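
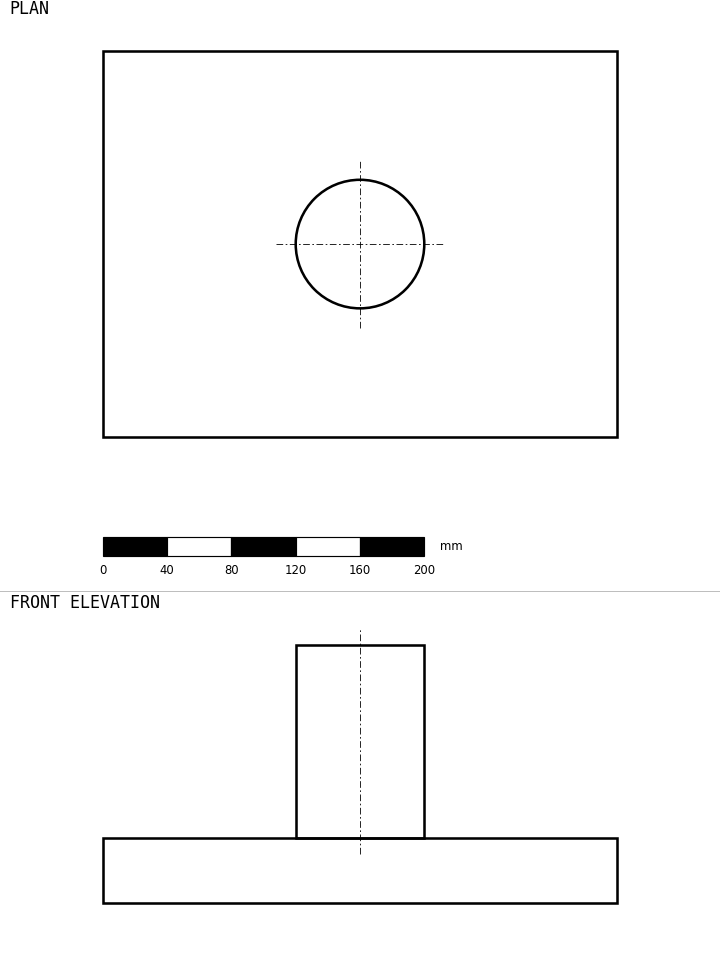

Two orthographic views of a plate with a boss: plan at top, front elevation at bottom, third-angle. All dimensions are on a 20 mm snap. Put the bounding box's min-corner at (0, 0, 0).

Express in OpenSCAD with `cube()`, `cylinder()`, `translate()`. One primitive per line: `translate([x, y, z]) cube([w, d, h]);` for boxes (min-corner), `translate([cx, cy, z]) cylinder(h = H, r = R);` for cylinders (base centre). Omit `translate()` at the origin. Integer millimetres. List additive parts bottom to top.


cube([320, 240, 40]);
translate([160, 120, 40]) cylinder(h = 120, r = 40);


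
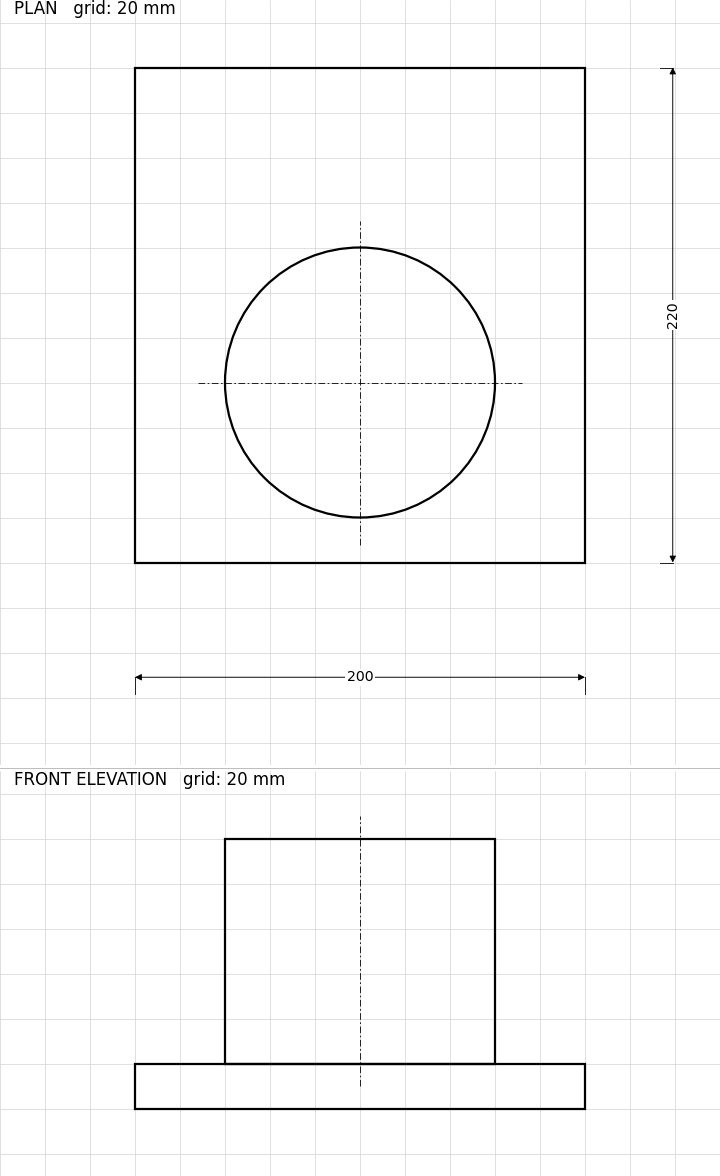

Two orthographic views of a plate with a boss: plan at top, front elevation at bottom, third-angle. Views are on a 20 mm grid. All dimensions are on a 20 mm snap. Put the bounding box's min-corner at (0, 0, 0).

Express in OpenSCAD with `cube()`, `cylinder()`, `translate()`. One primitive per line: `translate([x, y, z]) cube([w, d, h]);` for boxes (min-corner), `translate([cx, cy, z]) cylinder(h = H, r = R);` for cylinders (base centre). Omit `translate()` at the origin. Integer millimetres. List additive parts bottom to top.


cube([200, 220, 20]);
translate([100, 80, 20]) cylinder(h = 100, r = 60);


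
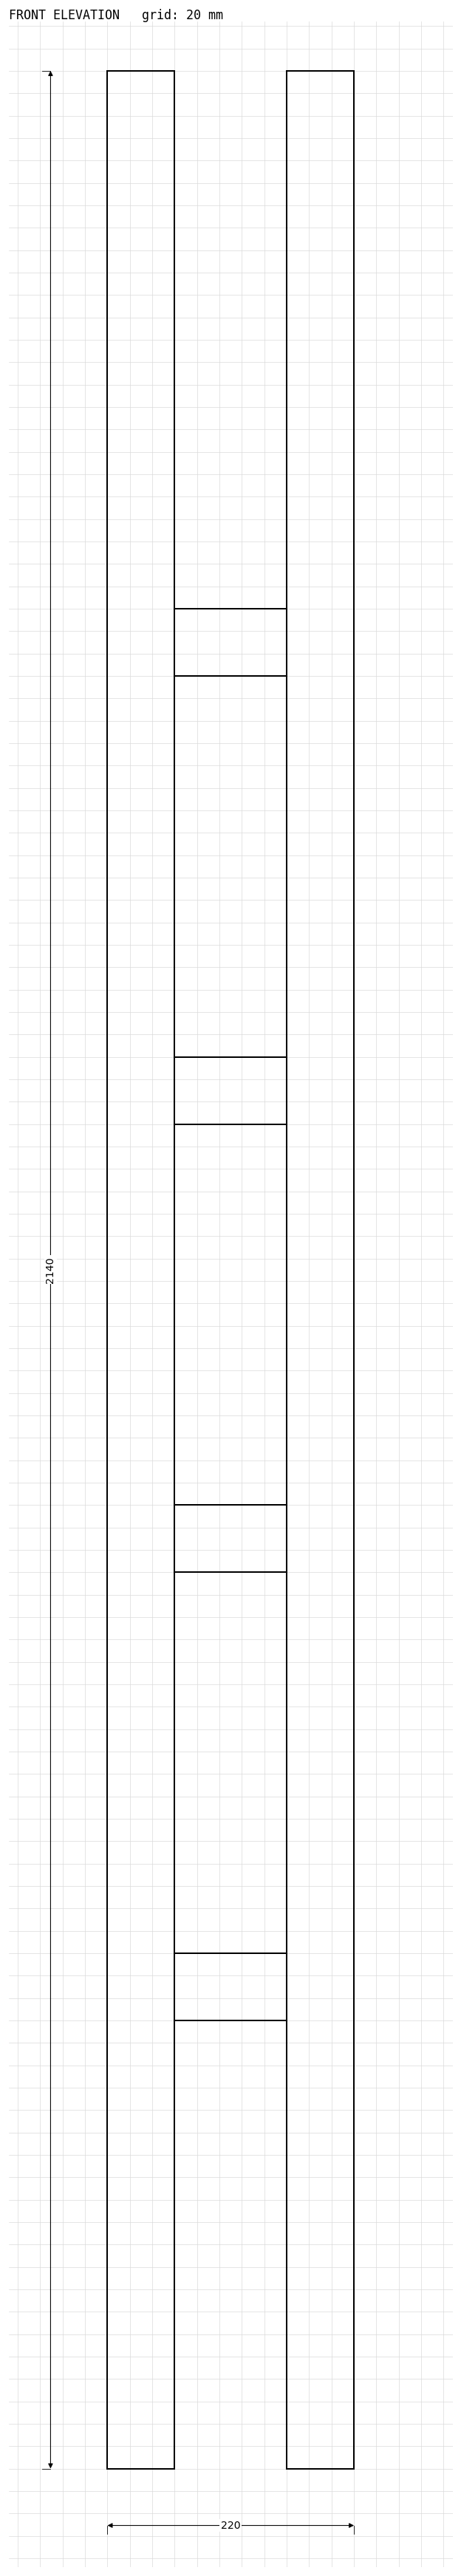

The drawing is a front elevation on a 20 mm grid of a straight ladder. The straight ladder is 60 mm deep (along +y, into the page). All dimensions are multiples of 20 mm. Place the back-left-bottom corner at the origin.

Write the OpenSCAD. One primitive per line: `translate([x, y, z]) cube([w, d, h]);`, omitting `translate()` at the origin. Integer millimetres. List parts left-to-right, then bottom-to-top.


cube([60, 60, 2140]);
translate([60, 0, 400]) cube([100, 60, 60]);
translate([60, 0, 800]) cube([100, 60, 60]);
translate([60, 0, 1200]) cube([100, 60, 60]);
translate([60, 0, 1600]) cube([100, 60, 60]);
translate([160, 0, 0]) cube([60, 60, 2140]);


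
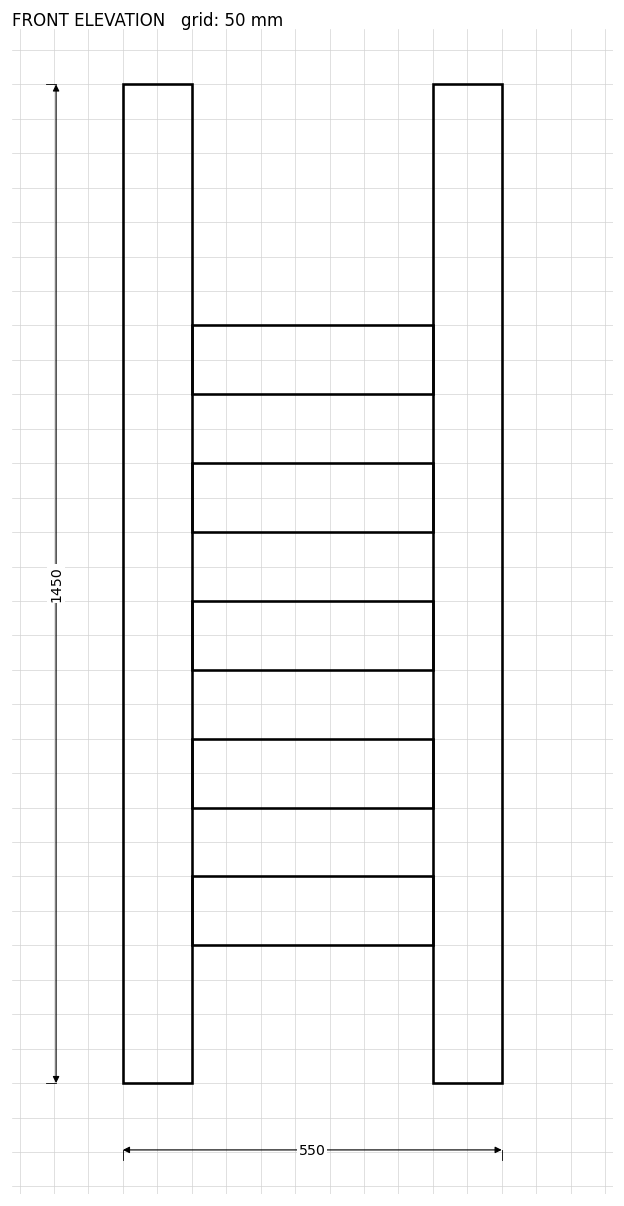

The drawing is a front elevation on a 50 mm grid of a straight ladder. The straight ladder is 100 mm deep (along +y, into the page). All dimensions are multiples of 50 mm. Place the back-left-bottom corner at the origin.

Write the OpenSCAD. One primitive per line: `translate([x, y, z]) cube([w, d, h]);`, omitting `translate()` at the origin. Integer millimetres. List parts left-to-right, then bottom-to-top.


cube([100, 100, 1450]);
translate([100, 0, 200]) cube([350, 100, 100]);
translate([100, 0, 400]) cube([350, 100, 100]);
translate([100, 0, 600]) cube([350, 100, 100]);
translate([100, 0, 800]) cube([350, 100, 100]);
translate([100, 0, 1000]) cube([350, 100, 100]);
translate([450, 0, 0]) cube([100, 100, 1450]);


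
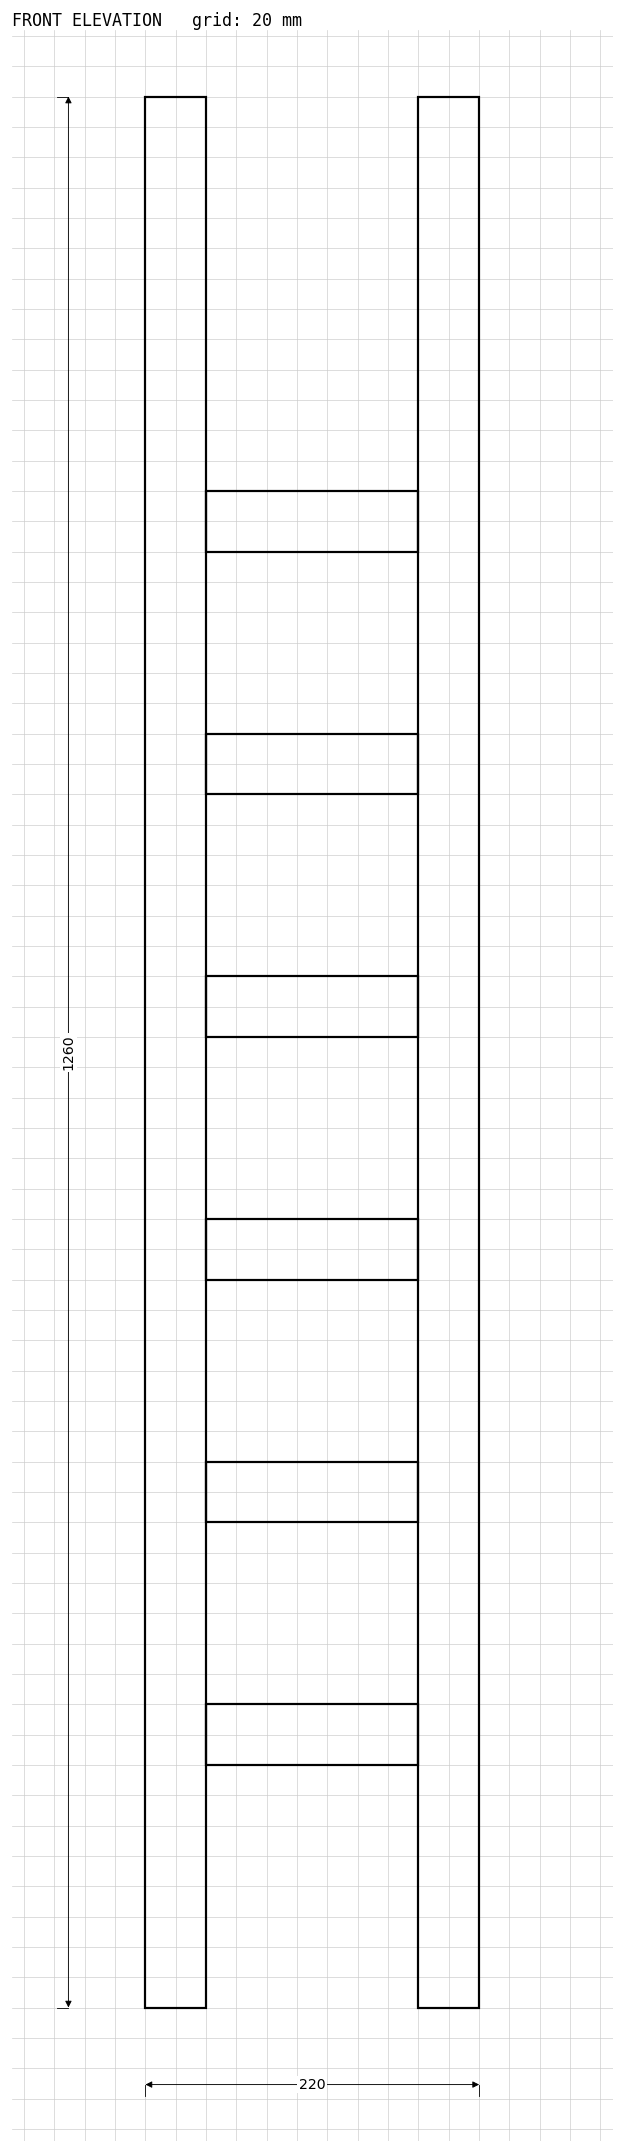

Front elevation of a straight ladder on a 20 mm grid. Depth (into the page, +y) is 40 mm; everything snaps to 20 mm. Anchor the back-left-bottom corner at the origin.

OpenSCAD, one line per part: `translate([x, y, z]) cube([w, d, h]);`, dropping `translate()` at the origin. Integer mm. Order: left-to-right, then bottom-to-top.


cube([40, 40, 1260]);
translate([40, 0, 160]) cube([140, 40, 40]);
translate([40, 0, 320]) cube([140, 40, 40]);
translate([40, 0, 480]) cube([140, 40, 40]);
translate([40, 0, 640]) cube([140, 40, 40]);
translate([40, 0, 800]) cube([140, 40, 40]);
translate([40, 0, 960]) cube([140, 40, 40]);
translate([180, 0, 0]) cube([40, 40, 1260]);


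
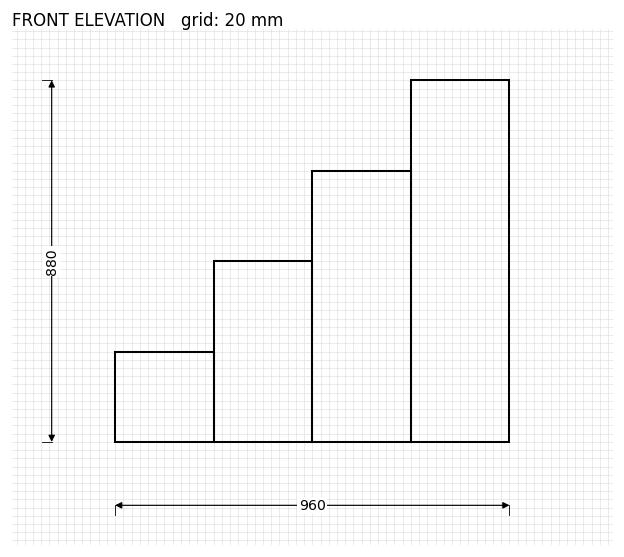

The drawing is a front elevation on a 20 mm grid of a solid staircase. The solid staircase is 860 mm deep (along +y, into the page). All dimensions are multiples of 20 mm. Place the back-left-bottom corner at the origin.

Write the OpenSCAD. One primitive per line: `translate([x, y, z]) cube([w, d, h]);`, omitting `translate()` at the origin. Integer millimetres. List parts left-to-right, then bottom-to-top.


cube([240, 860, 220]);
translate([240, 0, 0]) cube([240, 860, 440]);
translate([480, 0, 0]) cube([240, 860, 660]);
translate([720, 0, 0]) cube([240, 860, 880]);


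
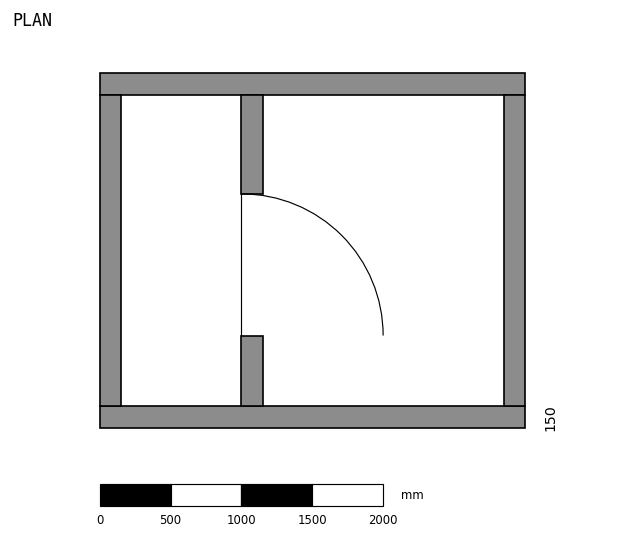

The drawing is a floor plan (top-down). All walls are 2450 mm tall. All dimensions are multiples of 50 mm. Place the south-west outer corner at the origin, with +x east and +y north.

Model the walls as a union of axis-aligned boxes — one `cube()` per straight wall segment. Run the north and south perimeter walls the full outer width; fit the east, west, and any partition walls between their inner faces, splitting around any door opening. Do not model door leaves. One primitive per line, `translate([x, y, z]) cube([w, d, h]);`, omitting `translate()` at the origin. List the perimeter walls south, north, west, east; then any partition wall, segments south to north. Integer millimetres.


cube([3000, 150, 2450]);
translate([0, 2350, 0]) cube([3000, 150, 2450]);
translate([0, 150, 0]) cube([150, 2200, 2450]);
translate([2850, 150, 0]) cube([150, 2200, 2450]);
translate([1000, 150, 0]) cube([150, 500, 2450]);
translate([1000, 1650, 0]) cube([150, 700, 2450]);


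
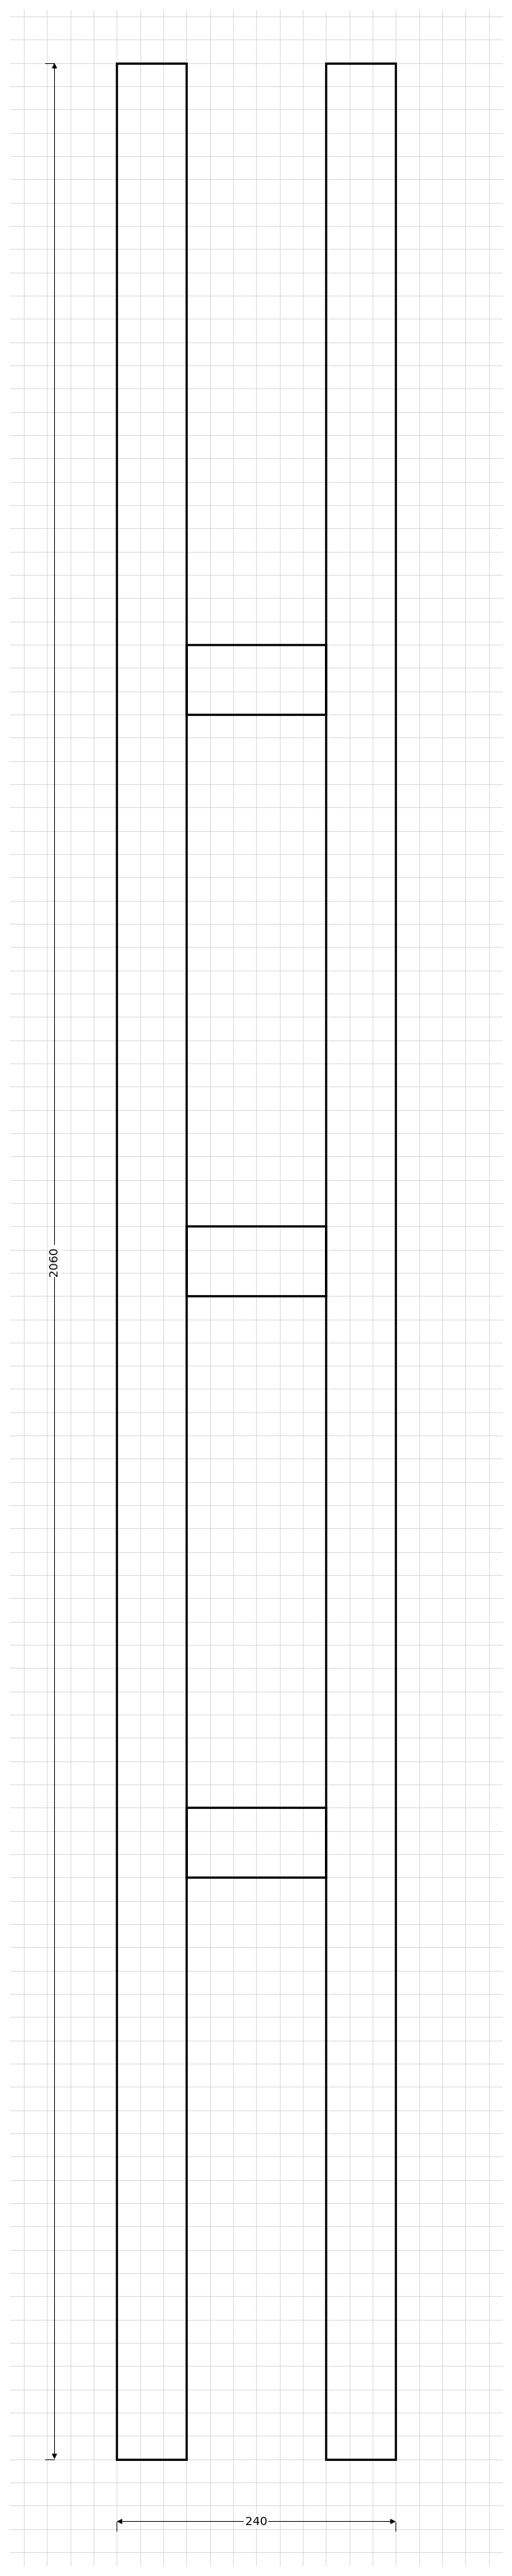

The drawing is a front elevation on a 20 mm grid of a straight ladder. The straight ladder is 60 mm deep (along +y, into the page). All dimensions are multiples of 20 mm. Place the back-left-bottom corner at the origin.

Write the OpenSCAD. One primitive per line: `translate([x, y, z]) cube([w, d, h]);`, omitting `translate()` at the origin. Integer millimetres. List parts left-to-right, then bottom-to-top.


cube([60, 60, 2060]);
translate([60, 0, 500]) cube([120, 60, 60]);
translate([60, 0, 1000]) cube([120, 60, 60]);
translate([60, 0, 1500]) cube([120, 60, 60]);
translate([180, 0, 0]) cube([60, 60, 2060]);


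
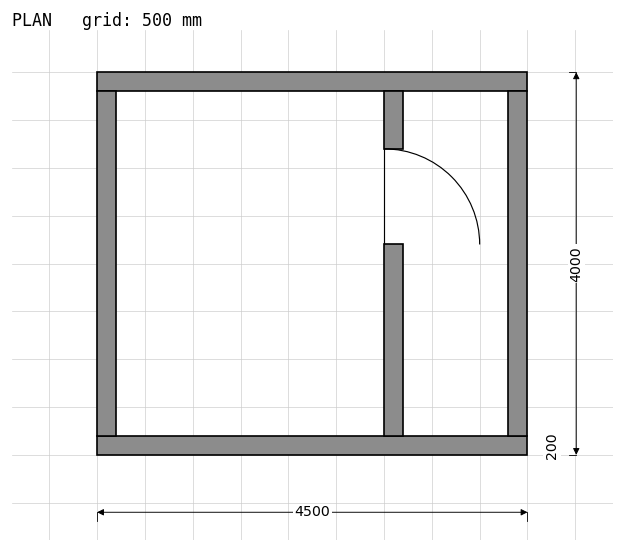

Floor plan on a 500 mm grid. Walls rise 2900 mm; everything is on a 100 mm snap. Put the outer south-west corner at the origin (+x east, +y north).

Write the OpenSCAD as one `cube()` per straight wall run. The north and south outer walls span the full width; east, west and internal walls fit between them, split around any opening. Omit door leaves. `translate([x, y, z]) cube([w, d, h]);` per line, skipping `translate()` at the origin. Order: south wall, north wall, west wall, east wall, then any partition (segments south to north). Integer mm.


cube([4500, 200, 2900]);
translate([0, 3800, 0]) cube([4500, 200, 2900]);
translate([0, 200, 0]) cube([200, 3600, 2900]);
translate([4300, 200, 0]) cube([200, 3600, 2900]);
translate([3000, 200, 0]) cube([200, 2000, 2900]);
translate([3000, 3200, 0]) cube([200, 600, 2900]);


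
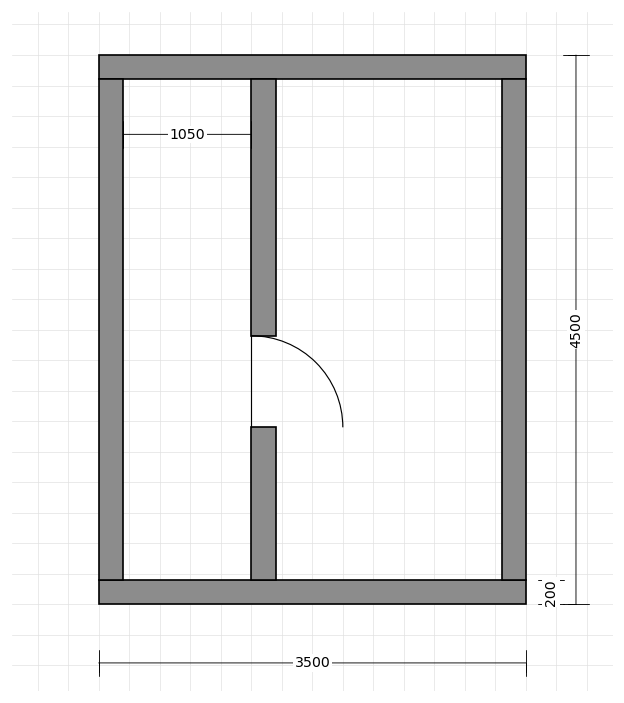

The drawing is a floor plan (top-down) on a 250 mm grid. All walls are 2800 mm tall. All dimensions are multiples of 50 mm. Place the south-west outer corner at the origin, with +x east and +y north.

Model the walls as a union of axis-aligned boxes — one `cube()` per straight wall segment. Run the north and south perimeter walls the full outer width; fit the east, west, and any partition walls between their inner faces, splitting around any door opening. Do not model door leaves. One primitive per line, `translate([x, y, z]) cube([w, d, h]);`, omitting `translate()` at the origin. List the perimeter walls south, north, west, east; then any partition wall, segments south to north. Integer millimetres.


cube([3500, 200, 2800]);
translate([0, 4300, 0]) cube([3500, 200, 2800]);
translate([0, 200, 0]) cube([200, 4100, 2800]);
translate([3300, 200, 0]) cube([200, 4100, 2800]);
translate([1250, 200, 0]) cube([200, 1250, 2800]);
translate([1250, 2200, 0]) cube([200, 2100, 2800]);


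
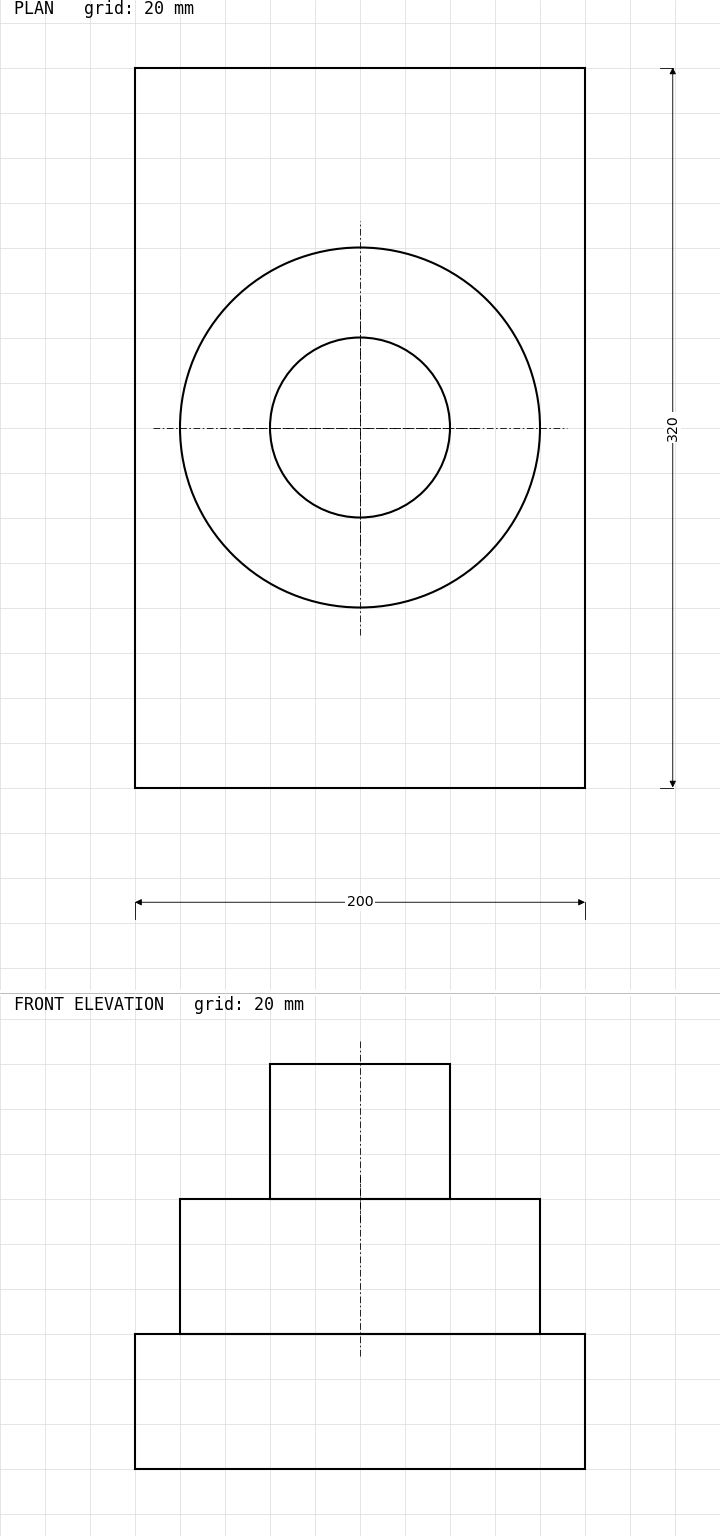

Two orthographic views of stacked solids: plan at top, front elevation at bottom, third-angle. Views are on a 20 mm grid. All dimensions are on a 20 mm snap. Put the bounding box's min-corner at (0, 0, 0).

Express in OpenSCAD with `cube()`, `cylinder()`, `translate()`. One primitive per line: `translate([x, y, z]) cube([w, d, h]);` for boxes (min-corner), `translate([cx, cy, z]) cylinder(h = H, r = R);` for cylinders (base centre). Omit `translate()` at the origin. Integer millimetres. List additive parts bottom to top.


cube([200, 320, 60]);
translate([100, 160, 60]) cylinder(h = 60, r = 80);
translate([100, 160, 120]) cylinder(h = 60, r = 40);


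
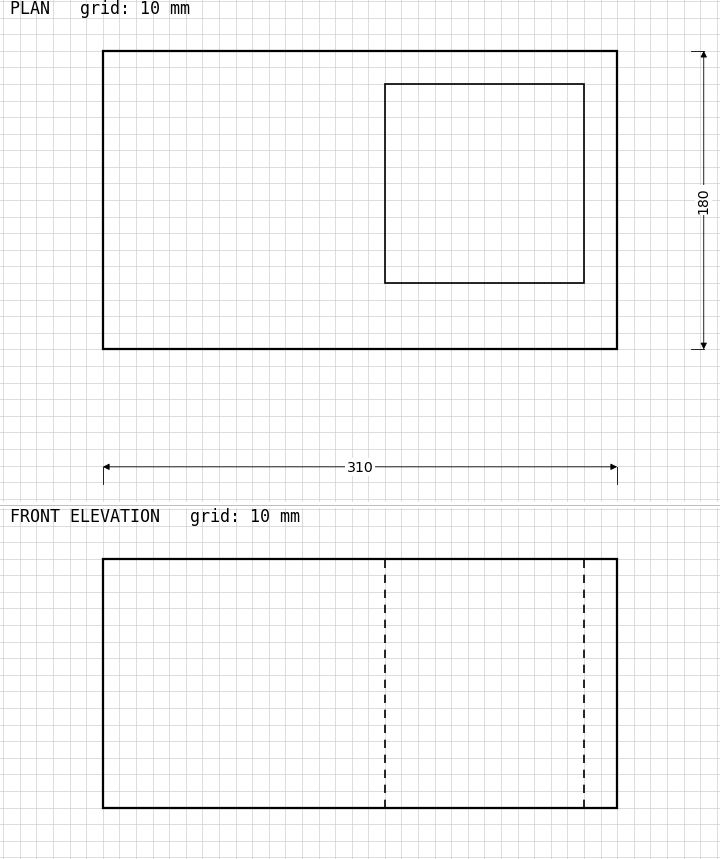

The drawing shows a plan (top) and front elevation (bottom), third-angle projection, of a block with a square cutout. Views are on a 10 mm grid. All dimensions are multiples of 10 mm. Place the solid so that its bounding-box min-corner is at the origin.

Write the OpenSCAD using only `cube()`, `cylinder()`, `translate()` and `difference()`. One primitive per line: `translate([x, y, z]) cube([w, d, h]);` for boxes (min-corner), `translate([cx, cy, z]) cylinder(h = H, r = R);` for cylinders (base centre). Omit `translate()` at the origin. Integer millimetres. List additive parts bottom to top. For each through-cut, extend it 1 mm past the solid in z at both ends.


difference() {
  cube([310, 180, 150]);
  translate([170, 40, -1]) cube([120, 120, 152]);
}


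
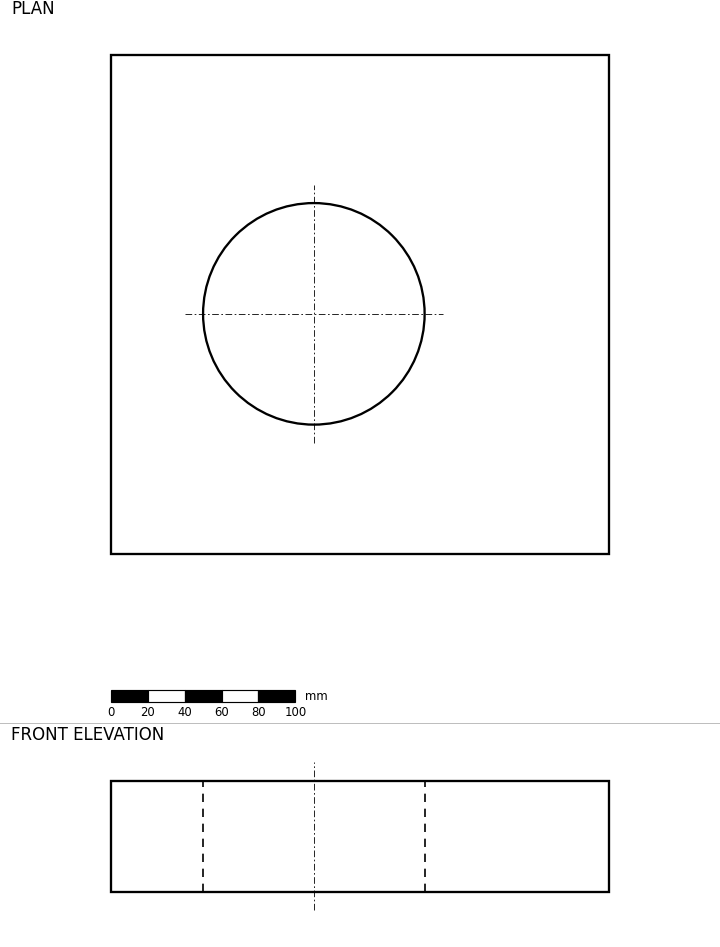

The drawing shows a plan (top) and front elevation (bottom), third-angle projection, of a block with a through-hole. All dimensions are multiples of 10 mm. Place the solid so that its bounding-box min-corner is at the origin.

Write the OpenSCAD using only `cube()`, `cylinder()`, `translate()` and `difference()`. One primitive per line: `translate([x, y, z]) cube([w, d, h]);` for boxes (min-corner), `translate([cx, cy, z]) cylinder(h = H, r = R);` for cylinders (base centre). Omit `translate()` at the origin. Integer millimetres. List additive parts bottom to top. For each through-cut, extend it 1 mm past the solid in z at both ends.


difference() {
  cube([270, 270, 60]);
  translate([110, 130, -1]) cylinder(h = 62, r = 60);
}


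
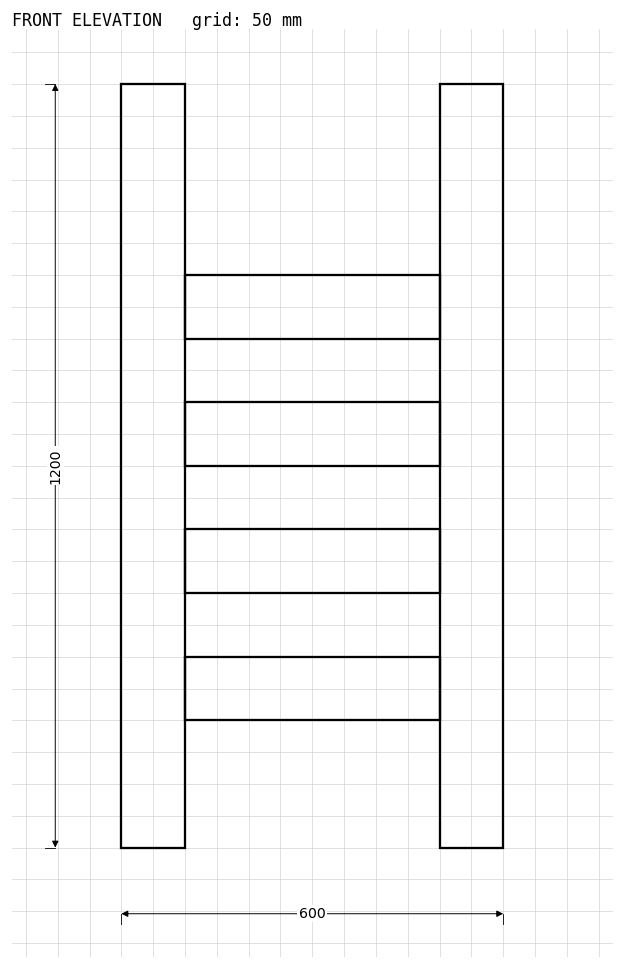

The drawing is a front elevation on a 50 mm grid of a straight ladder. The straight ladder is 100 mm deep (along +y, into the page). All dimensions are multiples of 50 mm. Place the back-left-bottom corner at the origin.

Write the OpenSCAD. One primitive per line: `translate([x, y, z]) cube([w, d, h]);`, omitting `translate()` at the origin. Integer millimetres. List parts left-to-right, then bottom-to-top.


cube([100, 100, 1200]);
translate([100, 0, 200]) cube([400, 100, 100]);
translate([100, 0, 400]) cube([400, 100, 100]);
translate([100, 0, 600]) cube([400, 100, 100]);
translate([100, 0, 800]) cube([400, 100, 100]);
translate([500, 0, 0]) cube([100, 100, 1200]);


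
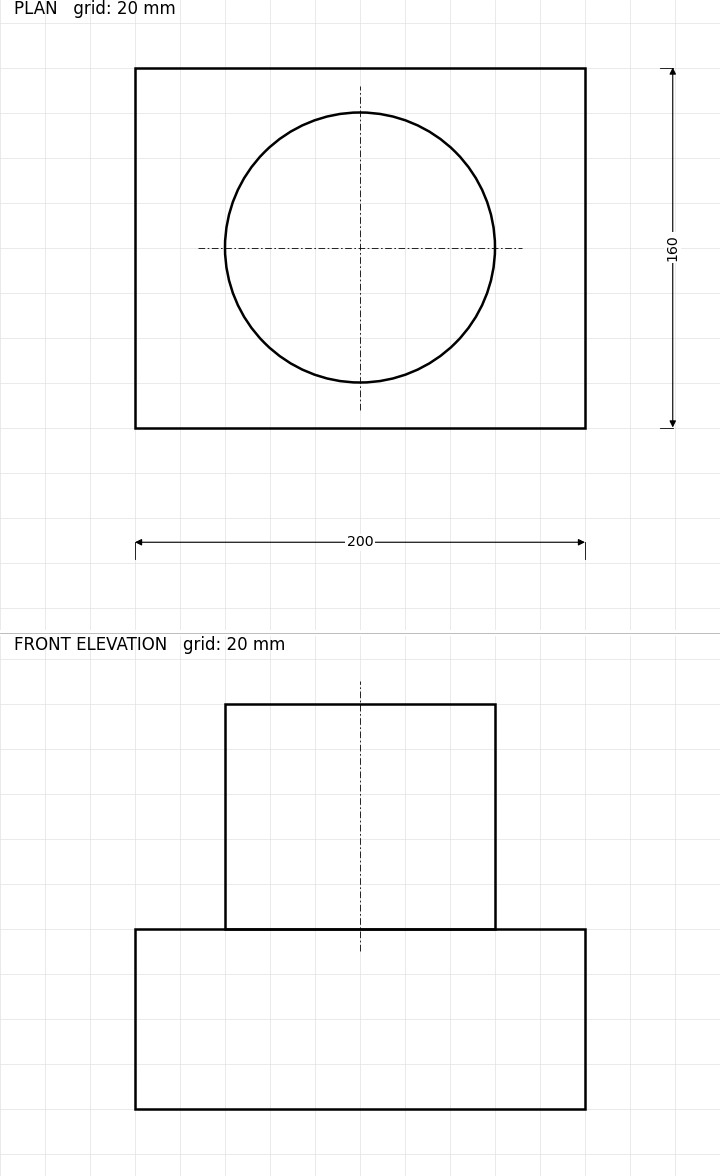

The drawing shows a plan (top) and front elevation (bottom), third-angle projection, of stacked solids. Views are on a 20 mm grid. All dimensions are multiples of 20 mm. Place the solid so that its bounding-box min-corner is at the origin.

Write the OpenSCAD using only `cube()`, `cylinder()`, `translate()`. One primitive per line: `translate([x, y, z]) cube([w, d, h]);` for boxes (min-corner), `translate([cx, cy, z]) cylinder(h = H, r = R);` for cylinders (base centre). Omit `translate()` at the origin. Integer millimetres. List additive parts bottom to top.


cube([200, 160, 80]);
translate([100, 80, 80]) cylinder(h = 100, r = 60);


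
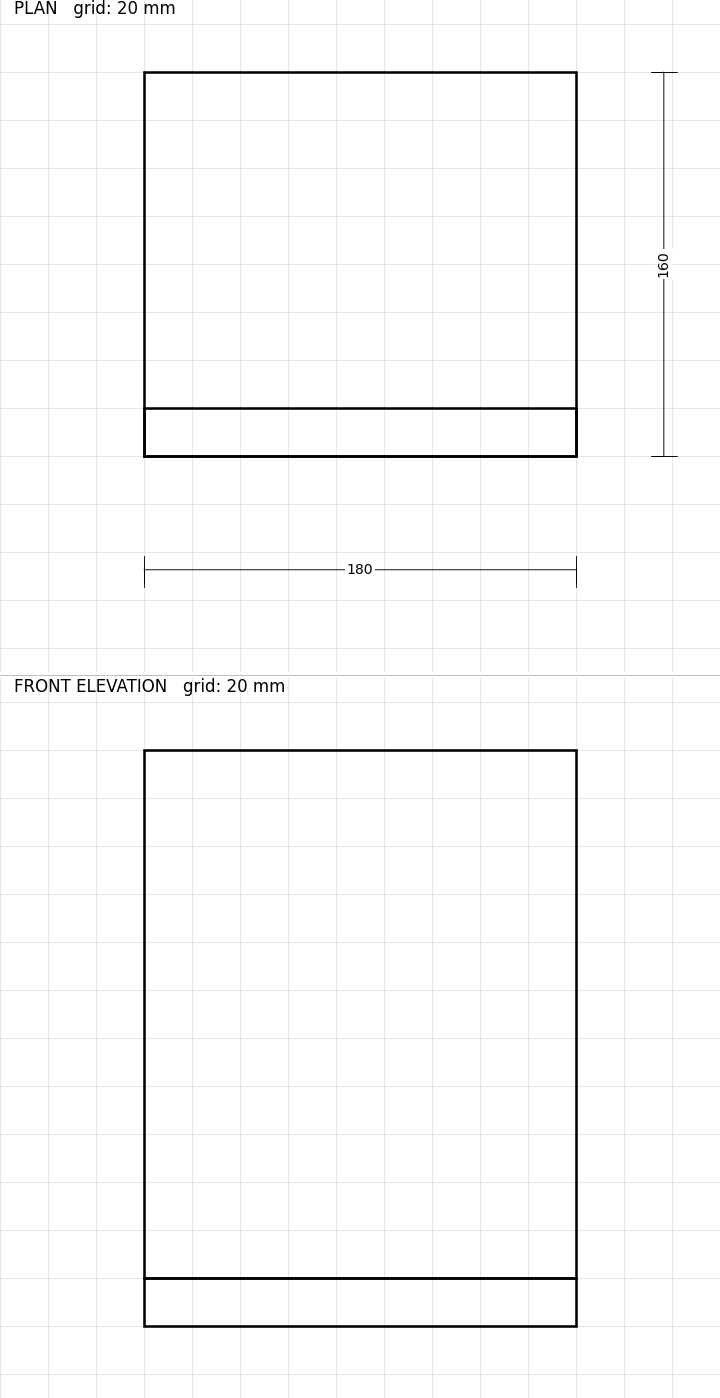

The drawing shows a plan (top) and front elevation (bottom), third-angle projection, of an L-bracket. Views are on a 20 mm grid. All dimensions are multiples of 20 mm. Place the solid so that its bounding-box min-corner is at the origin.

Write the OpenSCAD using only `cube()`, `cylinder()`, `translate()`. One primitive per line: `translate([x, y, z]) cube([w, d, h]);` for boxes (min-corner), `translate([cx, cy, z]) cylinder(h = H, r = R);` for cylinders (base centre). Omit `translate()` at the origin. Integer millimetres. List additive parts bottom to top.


cube([180, 160, 20]);
translate([0, 0, 20]) cube([180, 20, 220]);


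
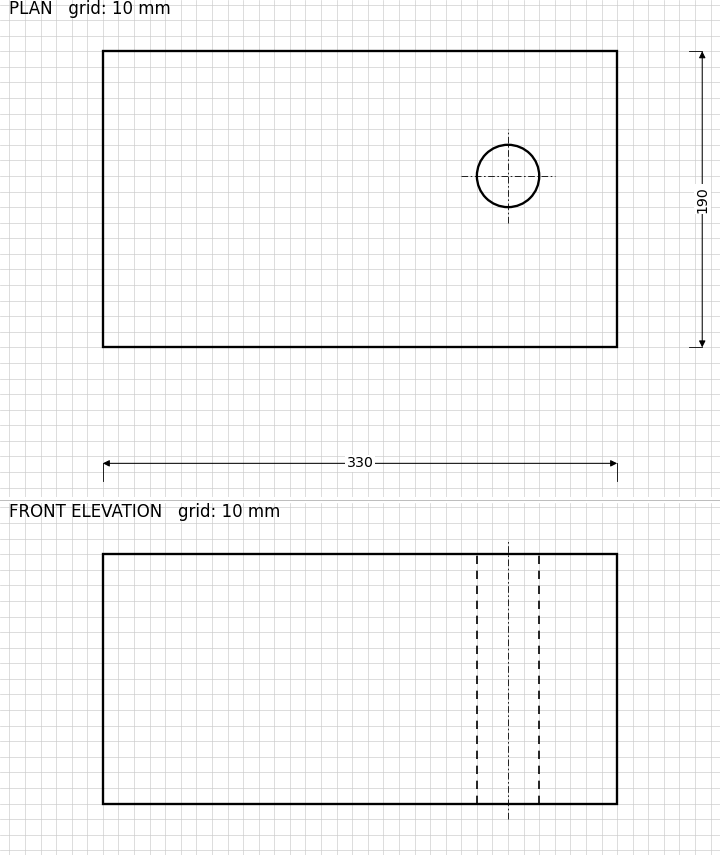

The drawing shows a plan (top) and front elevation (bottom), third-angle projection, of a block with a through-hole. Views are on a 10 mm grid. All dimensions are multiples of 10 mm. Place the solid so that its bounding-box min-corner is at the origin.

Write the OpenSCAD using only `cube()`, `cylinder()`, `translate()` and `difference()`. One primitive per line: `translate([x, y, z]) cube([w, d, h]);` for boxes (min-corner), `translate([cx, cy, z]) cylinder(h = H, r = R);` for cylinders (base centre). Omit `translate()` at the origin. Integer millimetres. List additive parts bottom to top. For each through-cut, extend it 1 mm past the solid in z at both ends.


difference() {
  cube([330, 190, 160]);
  translate([260, 110, -1]) cylinder(h = 162, r = 20);
}


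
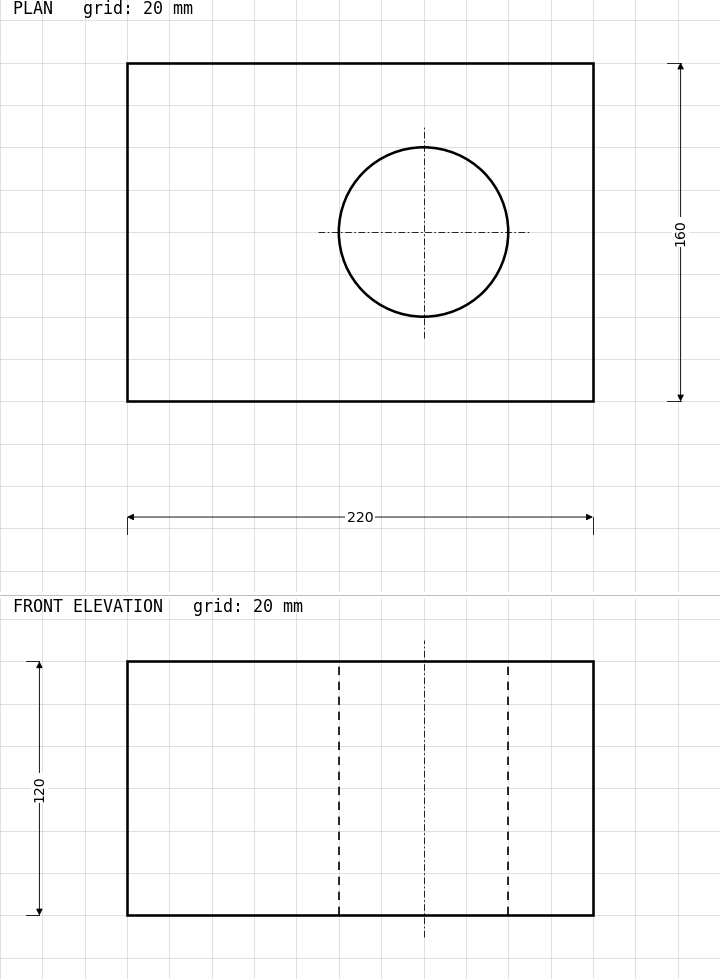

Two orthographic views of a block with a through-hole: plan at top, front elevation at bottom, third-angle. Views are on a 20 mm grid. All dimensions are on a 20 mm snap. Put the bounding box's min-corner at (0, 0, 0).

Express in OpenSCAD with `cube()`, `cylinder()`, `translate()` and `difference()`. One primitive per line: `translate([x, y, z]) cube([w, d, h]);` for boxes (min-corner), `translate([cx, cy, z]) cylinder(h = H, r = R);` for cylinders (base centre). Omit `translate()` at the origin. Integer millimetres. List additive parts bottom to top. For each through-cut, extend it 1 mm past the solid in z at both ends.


difference() {
  cube([220, 160, 120]);
  translate([140, 80, -1]) cylinder(h = 122, r = 40);
}


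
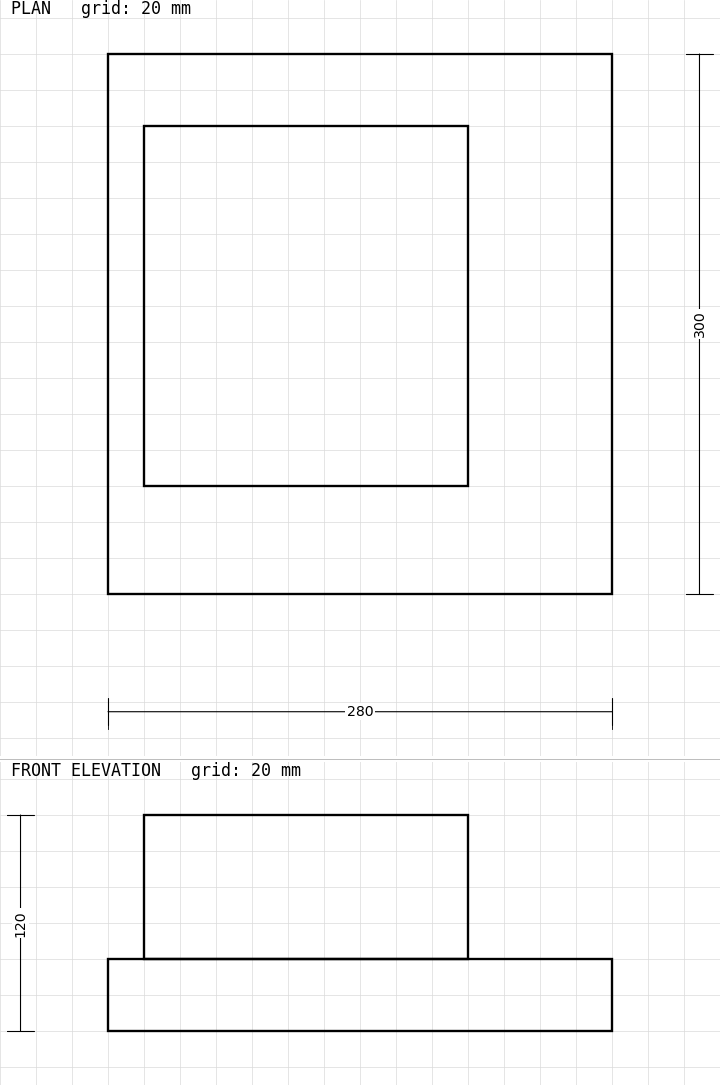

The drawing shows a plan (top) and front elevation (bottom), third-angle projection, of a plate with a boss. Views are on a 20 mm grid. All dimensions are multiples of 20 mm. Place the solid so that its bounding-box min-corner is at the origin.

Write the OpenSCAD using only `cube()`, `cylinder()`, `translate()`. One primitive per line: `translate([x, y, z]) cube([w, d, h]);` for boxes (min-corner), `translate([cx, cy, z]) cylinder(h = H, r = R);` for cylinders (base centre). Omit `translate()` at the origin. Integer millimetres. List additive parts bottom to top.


cube([280, 300, 40]);
translate([20, 60, 40]) cube([180, 200, 80]);


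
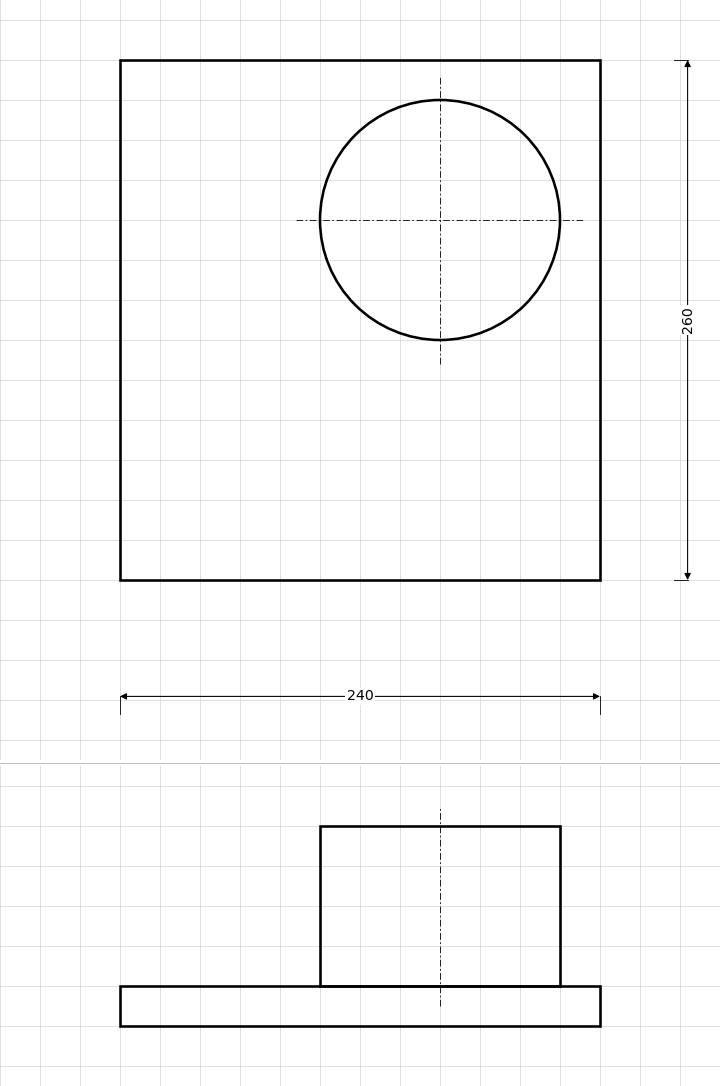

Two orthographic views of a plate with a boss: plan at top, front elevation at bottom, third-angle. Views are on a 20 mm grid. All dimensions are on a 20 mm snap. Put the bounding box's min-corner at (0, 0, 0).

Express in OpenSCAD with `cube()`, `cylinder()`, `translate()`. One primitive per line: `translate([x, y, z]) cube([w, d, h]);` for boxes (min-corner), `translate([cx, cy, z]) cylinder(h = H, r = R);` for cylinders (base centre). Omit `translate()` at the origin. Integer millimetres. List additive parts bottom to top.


cube([240, 260, 20]);
translate([160, 180, 20]) cylinder(h = 80, r = 60);


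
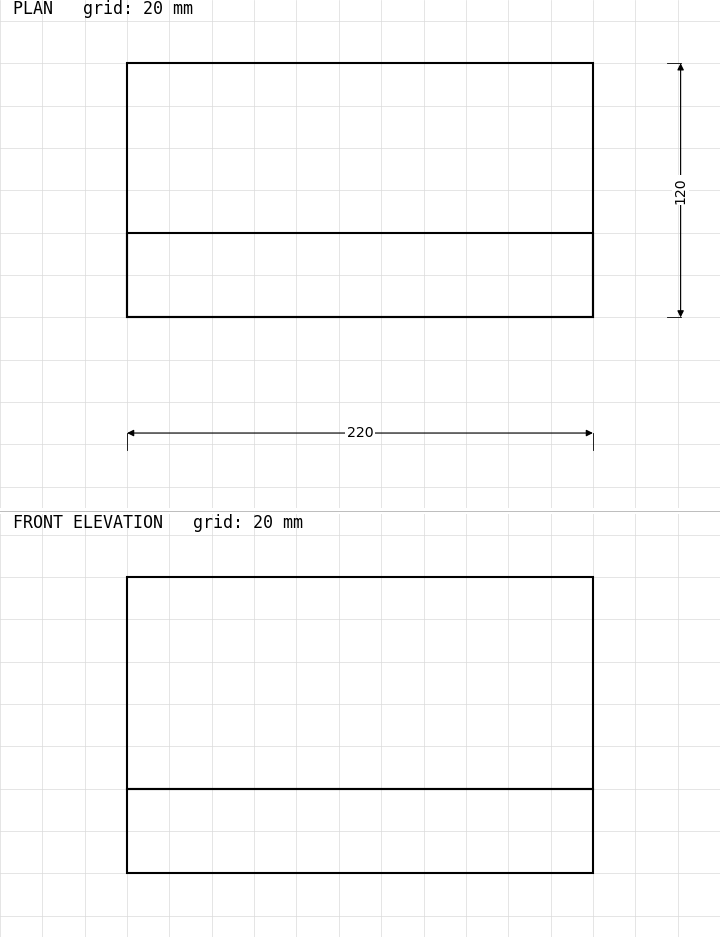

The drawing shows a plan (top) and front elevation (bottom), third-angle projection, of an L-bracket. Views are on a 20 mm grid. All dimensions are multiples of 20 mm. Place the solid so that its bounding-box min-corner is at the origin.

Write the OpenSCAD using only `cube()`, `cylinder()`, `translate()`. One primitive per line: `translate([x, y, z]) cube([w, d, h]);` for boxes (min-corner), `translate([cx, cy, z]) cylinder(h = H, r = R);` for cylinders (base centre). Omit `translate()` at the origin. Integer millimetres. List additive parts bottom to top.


cube([220, 120, 40]);
translate([0, 0, 40]) cube([220, 40, 100]);


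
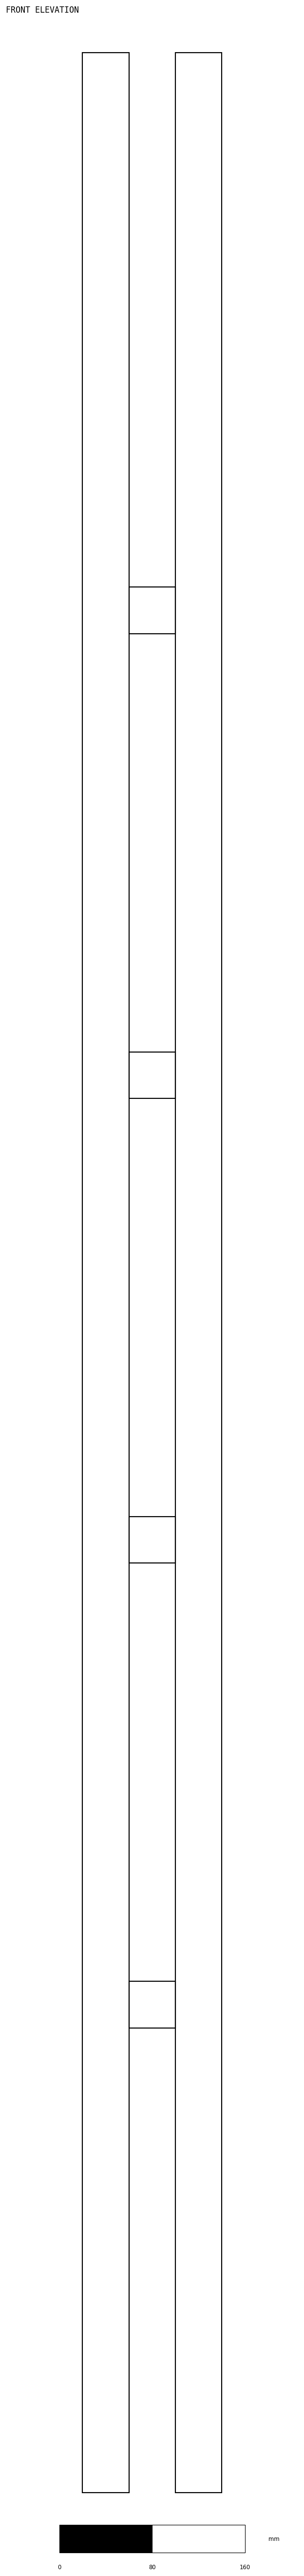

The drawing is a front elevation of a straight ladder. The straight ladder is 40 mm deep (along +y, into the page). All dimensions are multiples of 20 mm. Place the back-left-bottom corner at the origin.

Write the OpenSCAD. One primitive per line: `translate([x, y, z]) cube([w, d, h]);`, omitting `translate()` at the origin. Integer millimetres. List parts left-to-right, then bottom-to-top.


cube([40, 40, 2100]);
translate([40, 0, 400]) cube([40, 40, 40]);
translate([40, 0, 800]) cube([40, 40, 40]);
translate([40, 0, 1200]) cube([40, 40, 40]);
translate([40, 0, 1600]) cube([40, 40, 40]);
translate([80, 0, 0]) cube([40, 40, 2100]);


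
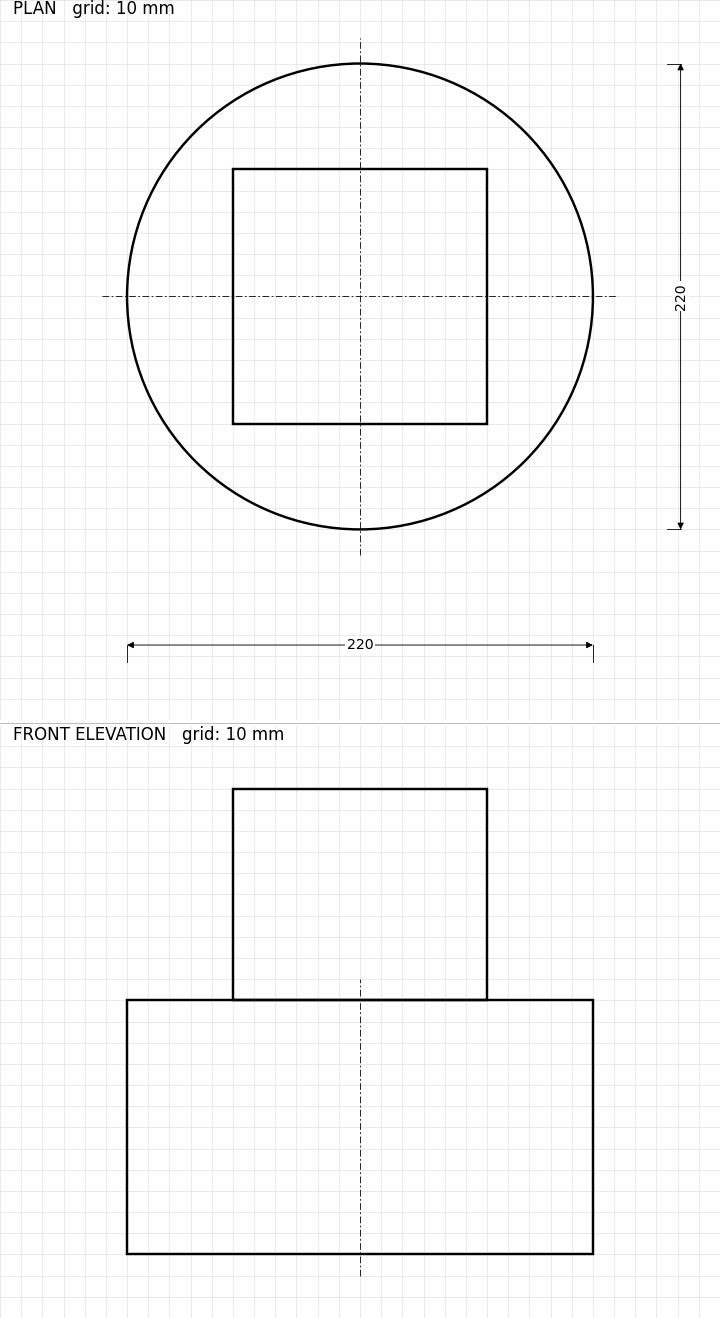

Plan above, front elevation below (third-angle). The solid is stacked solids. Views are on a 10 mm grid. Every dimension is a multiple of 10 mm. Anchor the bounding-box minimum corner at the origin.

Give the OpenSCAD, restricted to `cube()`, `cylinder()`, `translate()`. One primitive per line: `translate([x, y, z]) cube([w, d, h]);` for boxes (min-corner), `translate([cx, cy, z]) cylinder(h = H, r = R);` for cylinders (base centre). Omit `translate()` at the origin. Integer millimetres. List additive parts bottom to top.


translate([110, 110, 0]) cylinder(h = 120, r = 110);
translate([50, 50, 120]) cube([120, 120, 100]);


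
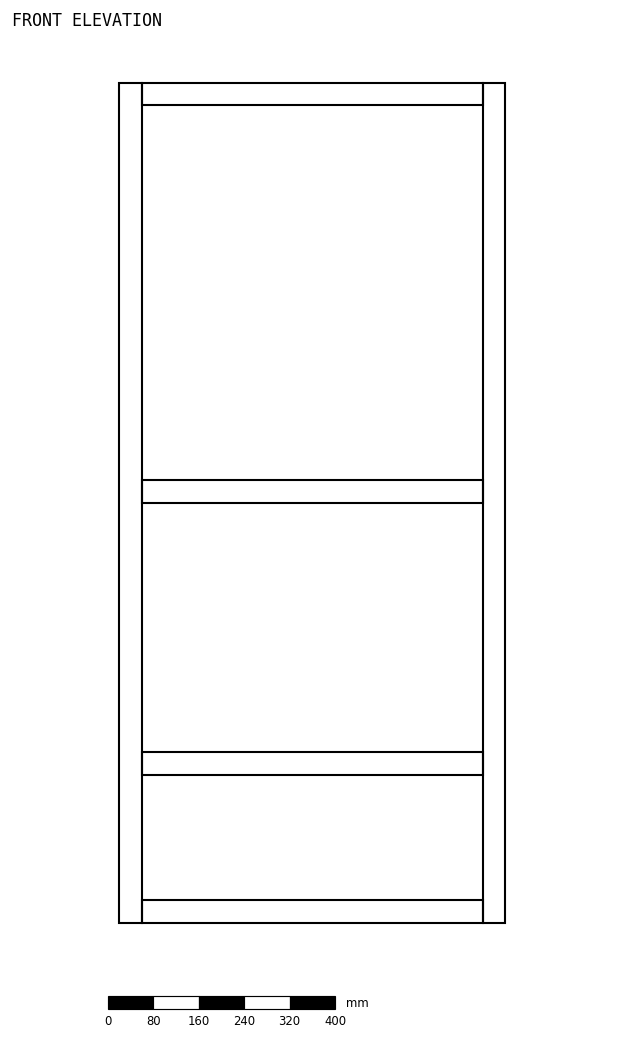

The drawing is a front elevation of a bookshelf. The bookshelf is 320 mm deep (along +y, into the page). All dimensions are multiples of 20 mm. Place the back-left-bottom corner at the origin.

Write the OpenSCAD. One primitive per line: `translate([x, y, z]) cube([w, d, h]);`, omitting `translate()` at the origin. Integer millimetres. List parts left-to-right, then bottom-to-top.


cube([40, 320, 1480]);
translate([40, 0, 0]) cube([600, 320, 40]);
translate([40, 0, 260]) cube([600, 320, 40]);
translate([40, 0, 740]) cube([600, 320, 40]);
translate([40, 0, 1440]) cube([600, 320, 40]);
translate([640, 0, 0]) cube([40, 320, 1480]);


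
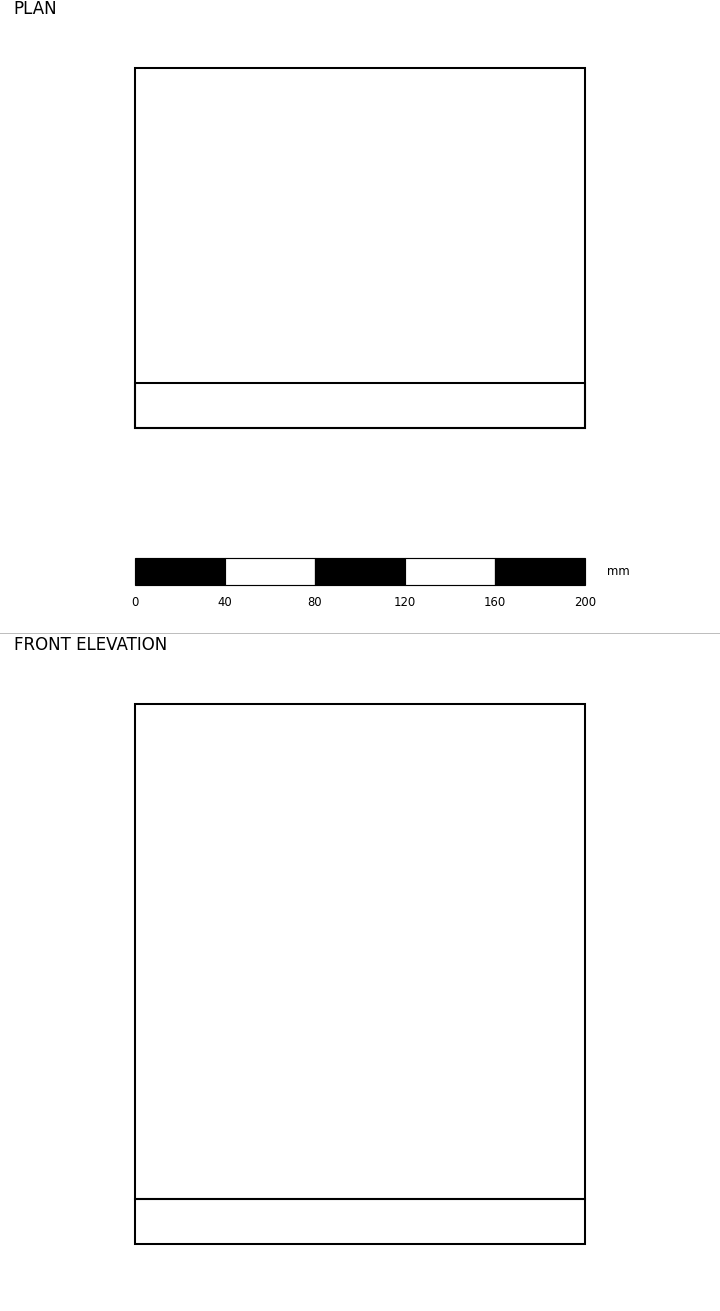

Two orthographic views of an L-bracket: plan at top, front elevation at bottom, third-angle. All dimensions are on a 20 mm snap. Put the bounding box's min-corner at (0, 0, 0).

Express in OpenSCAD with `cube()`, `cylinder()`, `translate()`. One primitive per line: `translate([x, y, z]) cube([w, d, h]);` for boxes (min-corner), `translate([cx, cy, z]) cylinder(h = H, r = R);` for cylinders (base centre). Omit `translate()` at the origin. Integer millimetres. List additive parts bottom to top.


cube([200, 160, 20]);
translate([0, 0, 20]) cube([200, 20, 220]);


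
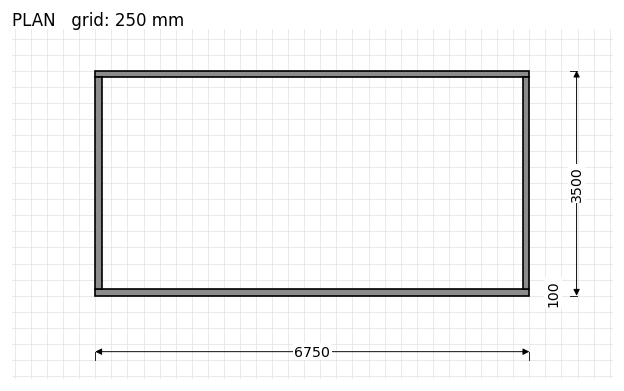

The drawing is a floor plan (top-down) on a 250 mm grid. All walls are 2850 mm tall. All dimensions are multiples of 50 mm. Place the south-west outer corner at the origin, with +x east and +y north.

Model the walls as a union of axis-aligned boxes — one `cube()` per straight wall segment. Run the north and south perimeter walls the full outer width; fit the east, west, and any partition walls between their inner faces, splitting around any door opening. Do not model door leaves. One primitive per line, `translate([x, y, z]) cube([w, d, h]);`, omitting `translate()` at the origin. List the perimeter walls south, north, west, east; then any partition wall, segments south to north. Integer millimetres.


cube([6750, 100, 2850]);
translate([0, 3400, 0]) cube([6750, 100, 2850]);
translate([0, 100, 0]) cube([100, 3300, 2850]);
translate([6650, 100, 0]) cube([100, 3300, 2850]);


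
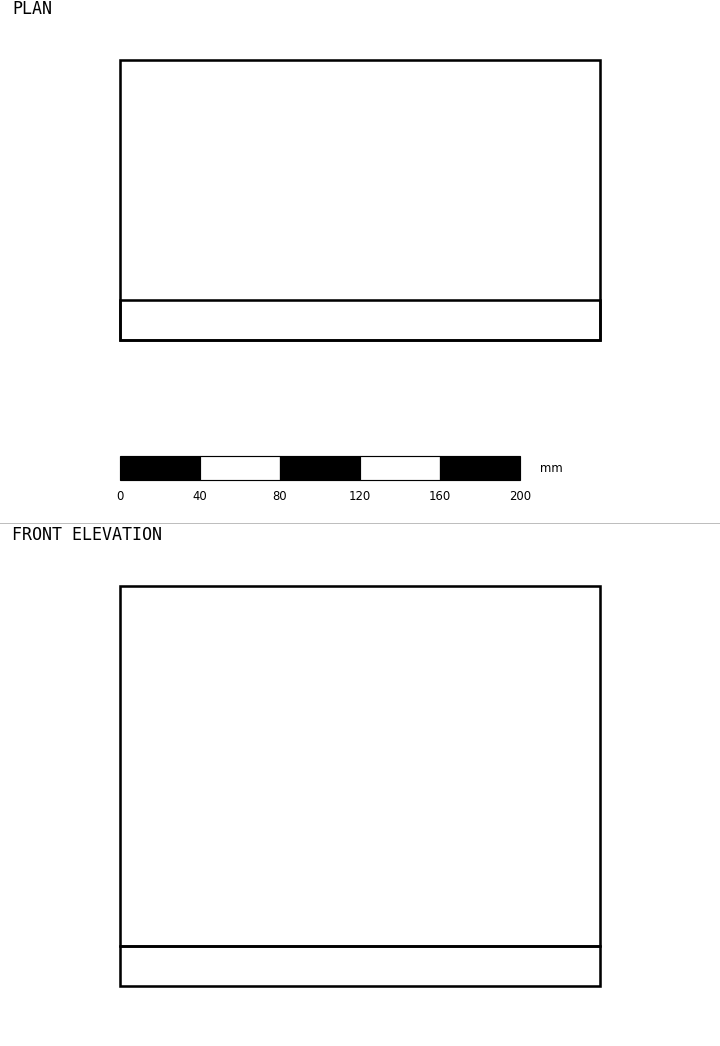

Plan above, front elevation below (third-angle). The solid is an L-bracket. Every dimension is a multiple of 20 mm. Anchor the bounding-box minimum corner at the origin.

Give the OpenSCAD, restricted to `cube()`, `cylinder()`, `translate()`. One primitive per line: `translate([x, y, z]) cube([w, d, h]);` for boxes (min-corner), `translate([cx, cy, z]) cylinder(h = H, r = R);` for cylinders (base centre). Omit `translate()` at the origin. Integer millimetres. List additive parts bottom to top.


cube([240, 140, 20]);
translate([0, 0, 20]) cube([240, 20, 180]);


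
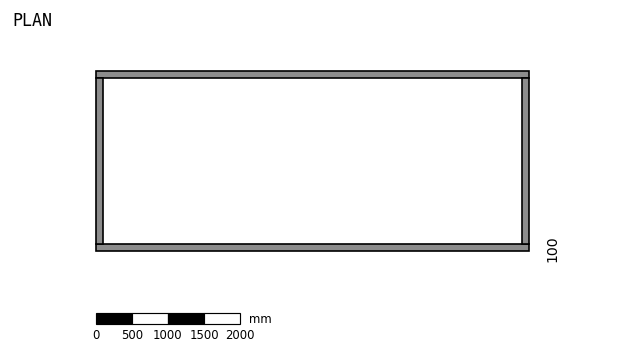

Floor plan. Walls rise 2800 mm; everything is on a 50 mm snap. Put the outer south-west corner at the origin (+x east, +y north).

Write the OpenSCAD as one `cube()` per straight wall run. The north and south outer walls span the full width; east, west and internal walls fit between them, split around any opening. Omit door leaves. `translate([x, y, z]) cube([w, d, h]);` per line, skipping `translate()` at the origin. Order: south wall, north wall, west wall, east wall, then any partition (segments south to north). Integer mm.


cube([6000, 100, 2800]);
translate([0, 2400, 0]) cube([6000, 100, 2800]);
translate([0, 100, 0]) cube([100, 2300, 2800]);
translate([5900, 100, 0]) cube([100, 2300, 2800]);


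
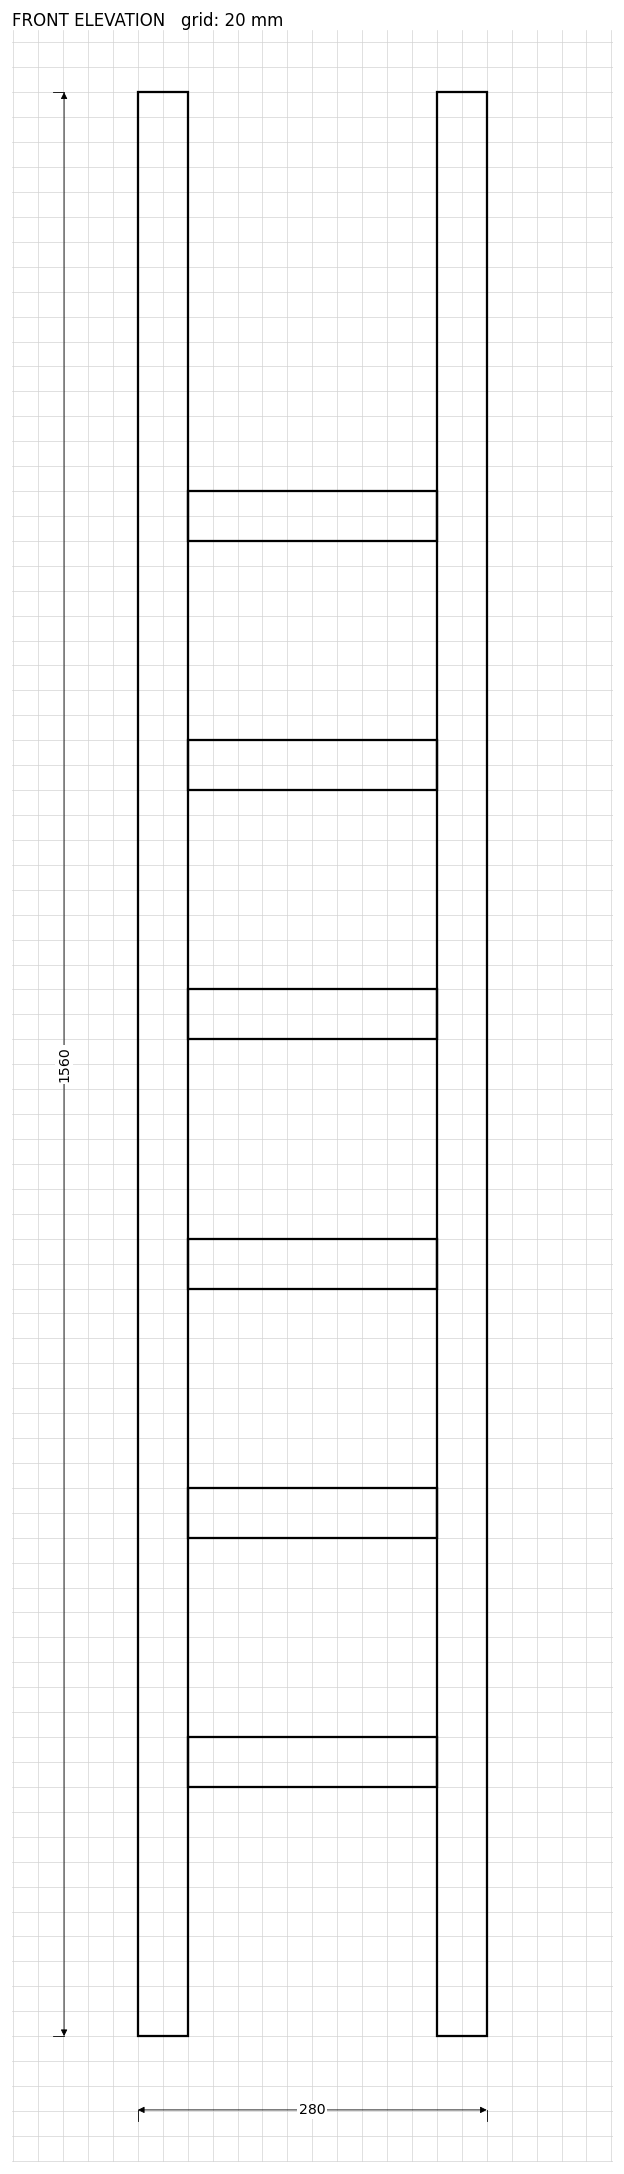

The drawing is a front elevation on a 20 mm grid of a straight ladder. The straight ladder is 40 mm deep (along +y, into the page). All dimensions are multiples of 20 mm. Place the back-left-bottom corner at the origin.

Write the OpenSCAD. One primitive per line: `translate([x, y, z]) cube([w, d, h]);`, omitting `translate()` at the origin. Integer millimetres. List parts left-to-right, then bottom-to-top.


cube([40, 40, 1560]);
translate([40, 0, 200]) cube([200, 40, 40]);
translate([40, 0, 400]) cube([200, 40, 40]);
translate([40, 0, 600]) cube([200, 40, 40]);
translate([40, 0, 800]) cube([200, 40, 40]);
translate([40, 0, 1000]) cube([200, 40, 40]);
translate([40, 0, 1200]) cube([200, 40, 40]);
translate([240, 0, 0]) cube([40, 40, 1560]);


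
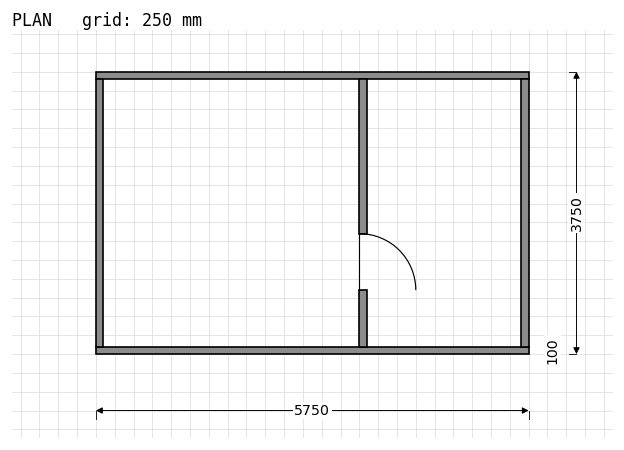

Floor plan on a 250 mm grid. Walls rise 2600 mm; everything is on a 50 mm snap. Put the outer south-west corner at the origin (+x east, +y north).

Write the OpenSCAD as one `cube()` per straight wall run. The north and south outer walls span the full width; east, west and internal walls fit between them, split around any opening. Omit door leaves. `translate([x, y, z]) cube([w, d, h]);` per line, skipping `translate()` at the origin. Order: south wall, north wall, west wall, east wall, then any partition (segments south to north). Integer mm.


cube([5750, 100, 2600]);
translate([0, 3650, 0]) cube([5750, 100, 2600]);
translate([0, 100, 0]) cube([100, 3550, 2600]);
translate([5650, 100, 0]) cube([100, 3550, 2600]);
translate([3500, 100, 0]) cube([100, 750, 2600]);
translate([3500, 1600, 0]) cube([100, 2050, 2600]);


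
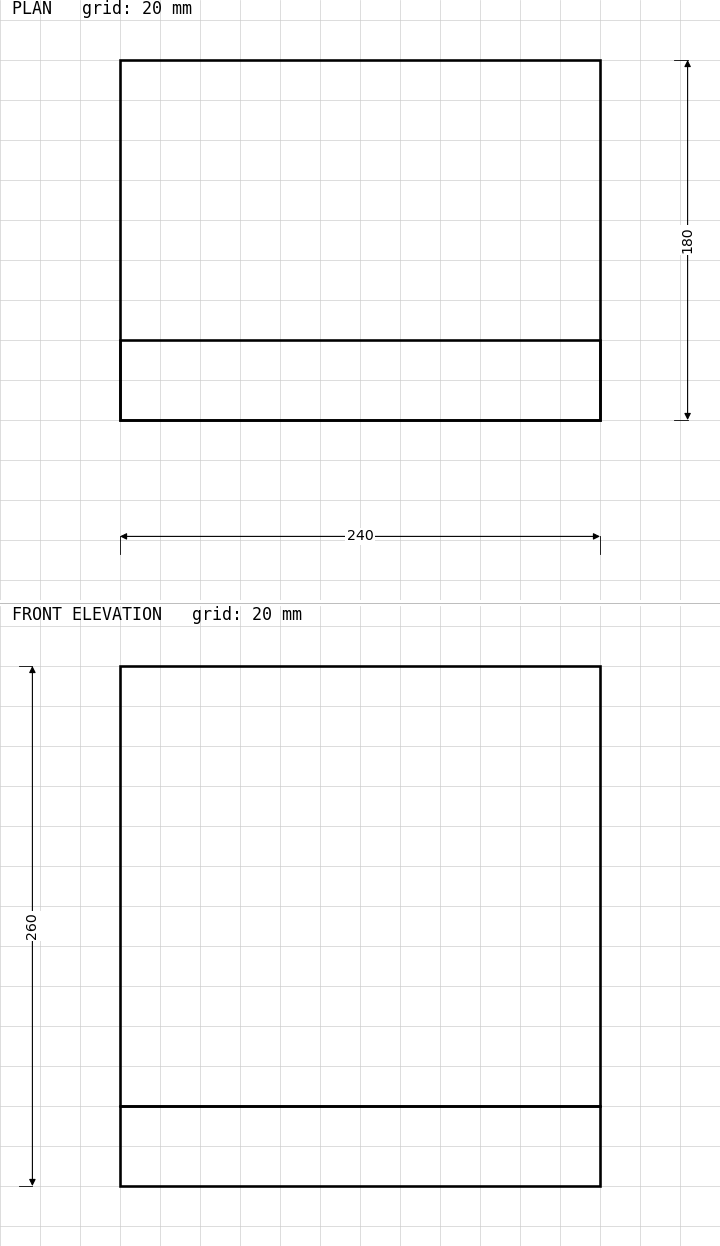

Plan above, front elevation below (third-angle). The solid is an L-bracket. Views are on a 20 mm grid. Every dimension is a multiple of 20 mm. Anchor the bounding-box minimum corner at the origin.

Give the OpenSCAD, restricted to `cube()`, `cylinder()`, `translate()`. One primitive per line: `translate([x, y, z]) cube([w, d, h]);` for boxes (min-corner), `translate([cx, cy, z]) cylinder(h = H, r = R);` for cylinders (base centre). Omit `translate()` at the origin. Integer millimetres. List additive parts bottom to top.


cube([240, 180, 40]);
translate([0, 0, 40]) cube([240, 40, 220]);
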